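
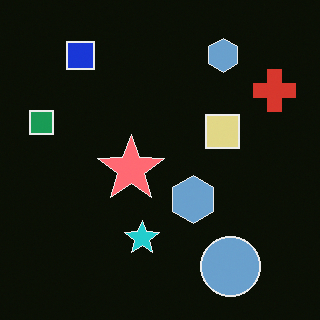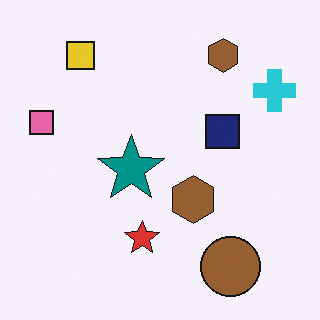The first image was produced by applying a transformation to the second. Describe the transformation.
The first image is the second color-inverted (negative).

The light background has become dark and every shape's color is its complement — a photographic negative.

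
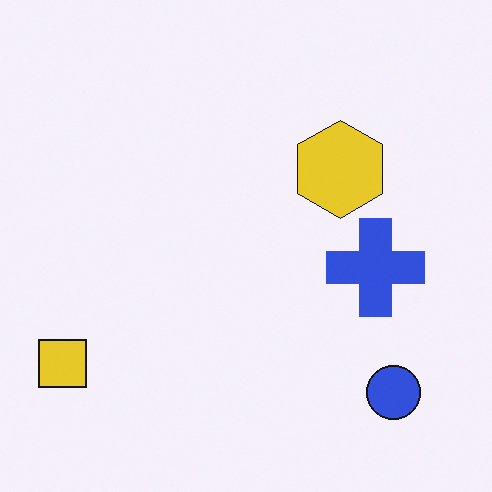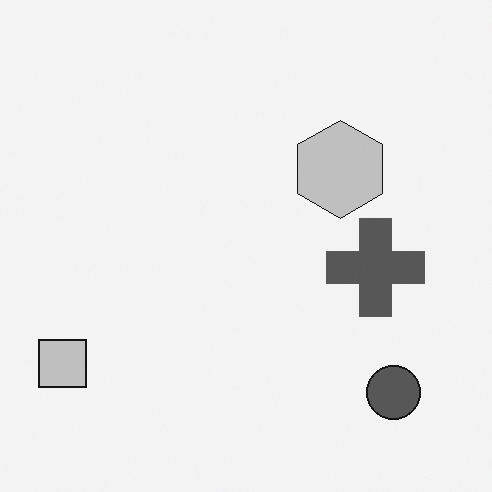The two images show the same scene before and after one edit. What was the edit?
Converted to grayscale.

All color is removed — every shape is now a shade of grey.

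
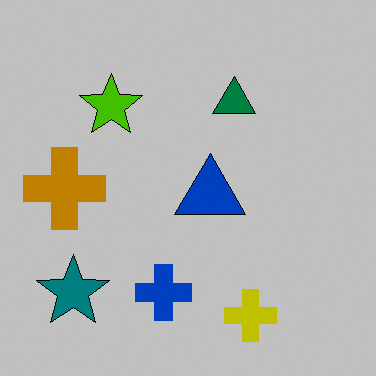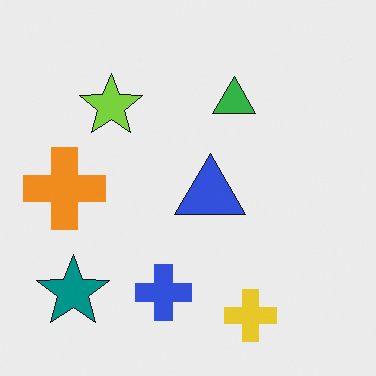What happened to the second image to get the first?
This is the original image aggressively posterized.

Each flat color has snapped to a coarser quantized level — most visibly, the near-white background has dropped to a flat grey.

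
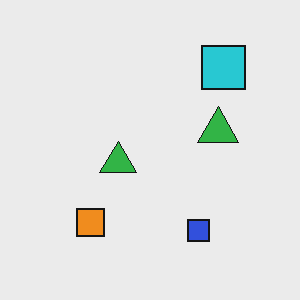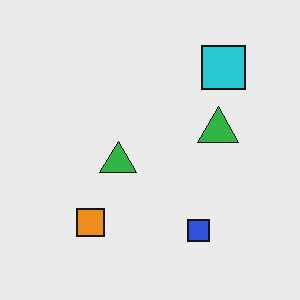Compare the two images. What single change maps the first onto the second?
The transformation is: JPEG-compressed with visible artifacts.

Blocky 8×8 compression artifacts appear around shape edges and the flat background shows ringing — characteristic JPEG degradation.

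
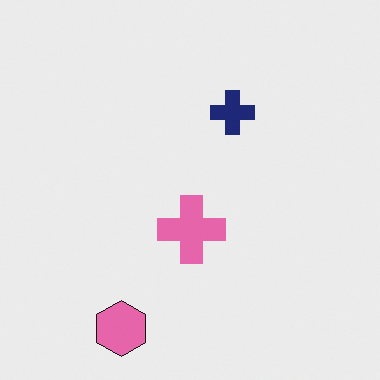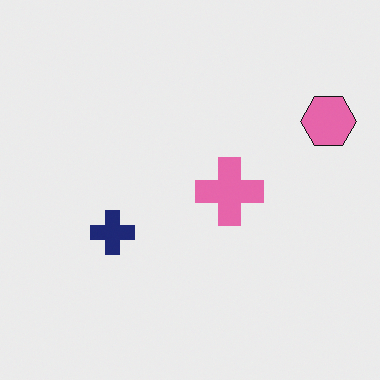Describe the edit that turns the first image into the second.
It was transposed (reflected across the top-left ↔ bottom-right diagonal).

Shapes have swapped their row and column positions — what was in the top-right is now in the bottom-left — a diagonal reflection.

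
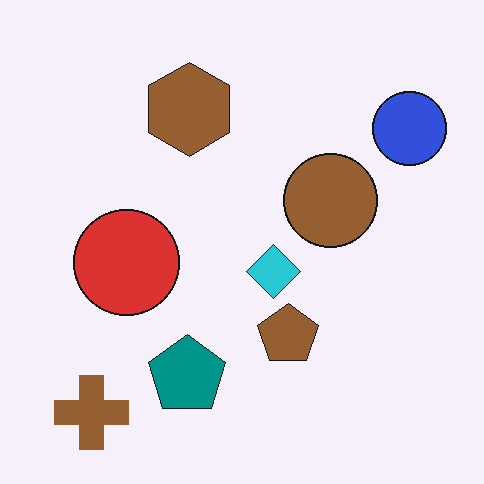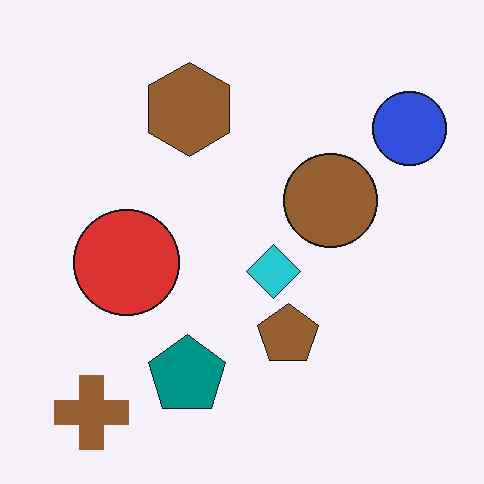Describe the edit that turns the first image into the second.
The image was given moderate JPEG compression.

Blocky 8×8 compression artifacts appear around shape edges and the flat background shows ringing — characteristic JPEG degradation.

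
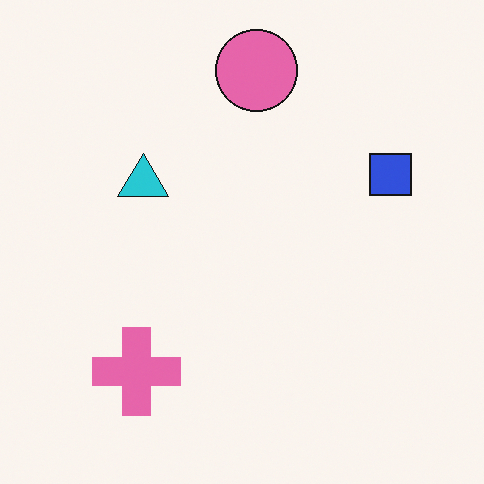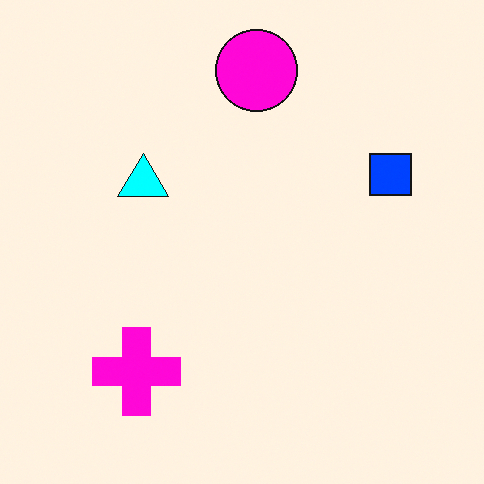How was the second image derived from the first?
The second image is the first made much more vivid (saturation change).

All colors are more vivid — a global saturation change.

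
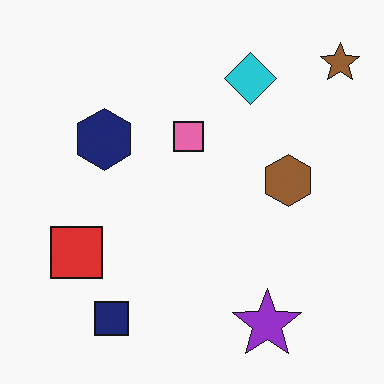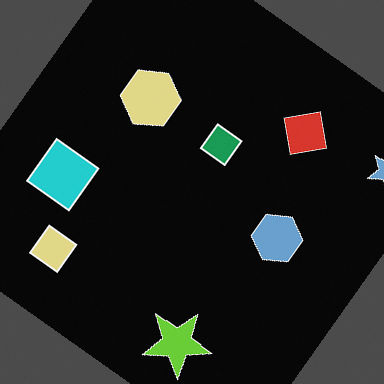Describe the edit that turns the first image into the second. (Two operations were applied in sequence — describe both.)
The transformation is: rotated clockwise by a large amount — several tens of degrees, then color-inverted (negative).

Every shape is tilted by the same angle and the image corners show triangular fill wedges — a whole-image rotation by a non-right angle. The light background has become dark and every shape's color is its complement — a photographic negative.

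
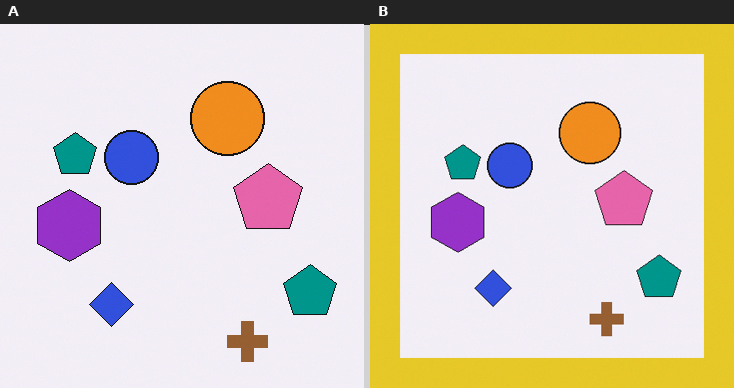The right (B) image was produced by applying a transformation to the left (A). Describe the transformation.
Framed with a yellow border.

A solid yellow frame runs around the edge of the right (B) image, with the content slightly shrunk inside it.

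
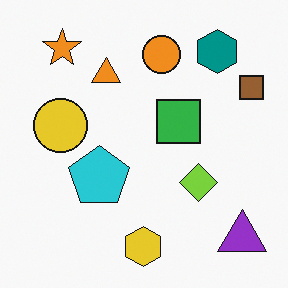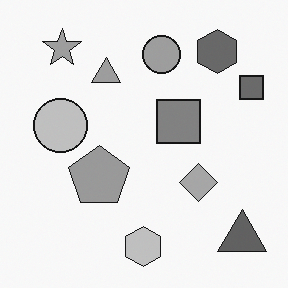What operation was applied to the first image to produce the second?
The transformation is: converted to grayscale.

All color is removed — every shape is now a shade of grey.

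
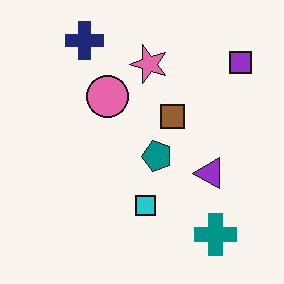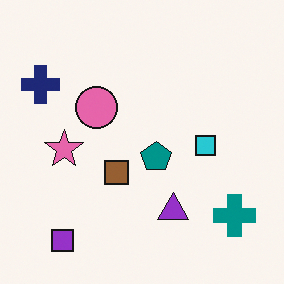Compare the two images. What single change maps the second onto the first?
It was transposed (reflected across the top-left ↔ bottom-right diagonal).

Shapes have swapped their row and column positions — what was in the top-right is now in the bottom-left — a diagonal reflection.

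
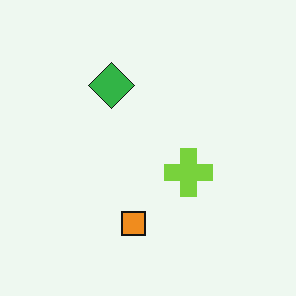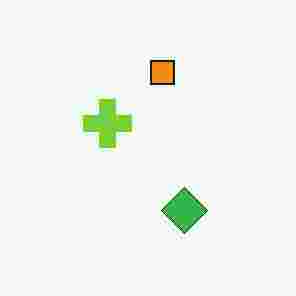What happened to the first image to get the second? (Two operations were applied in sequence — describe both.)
Heavily JPEG-compressed with obvious blocking artifacts, then rotated 180°.

Blocky 8×8 compression artifacts appear around shape edges and the flat background shows ringing — characteristic JPEG degradation. The orange square sits in the bottom of the first image and the top of the second — consistent with a whole-image 180° rotation.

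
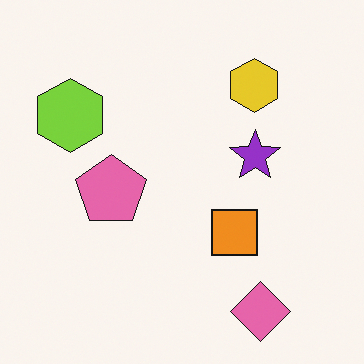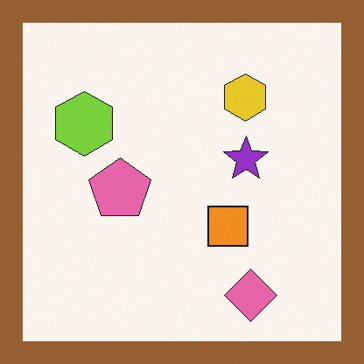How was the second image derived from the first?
This is the original image framed with a brown border.

A solid brown frame runs around the edge of the second image, with the content slightly shrunk inside it.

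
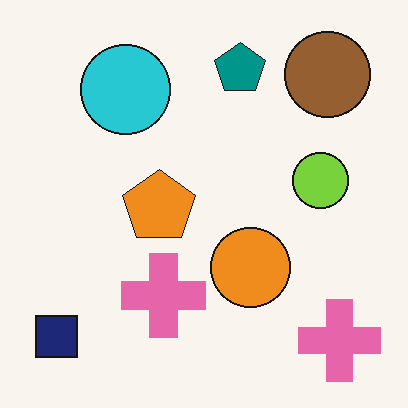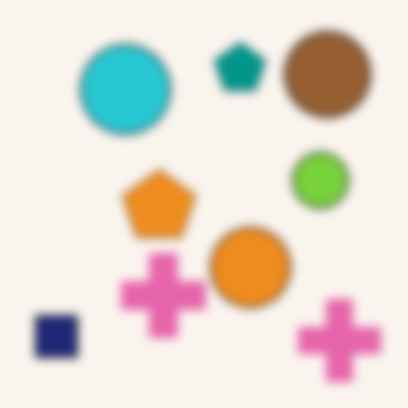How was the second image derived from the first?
The image was noticeably gaussian-blurred.

Shape edges and outlines are uniformly softened across the whole image.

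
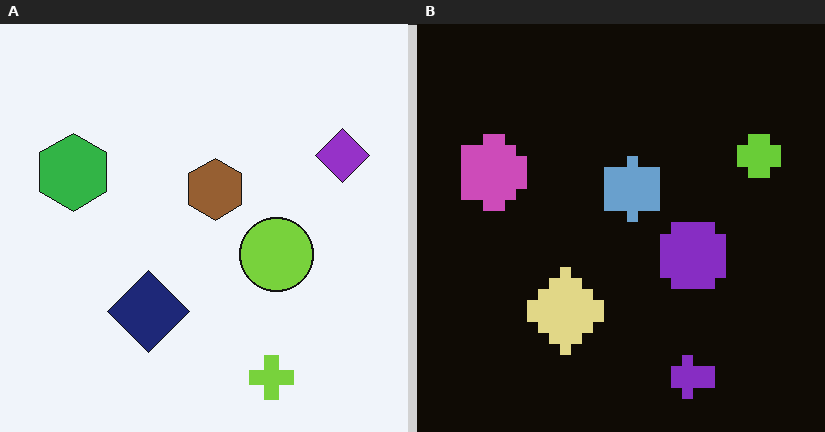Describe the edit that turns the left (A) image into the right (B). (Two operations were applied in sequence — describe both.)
This is the original image color-inverted (negative), then coarsely pixelated.

The light background has become dark and every shape's color is its complement — a photographic negative. Shapes are reduced to large square blocks; fine edges and outlines are lost — a downscale-then-upscale (mosaic) effect.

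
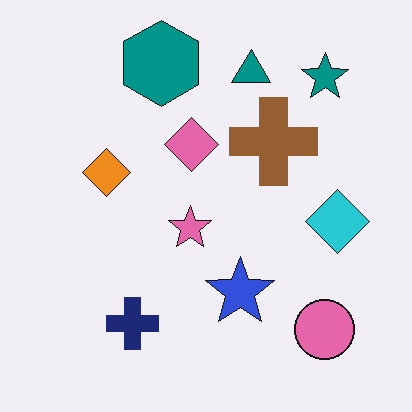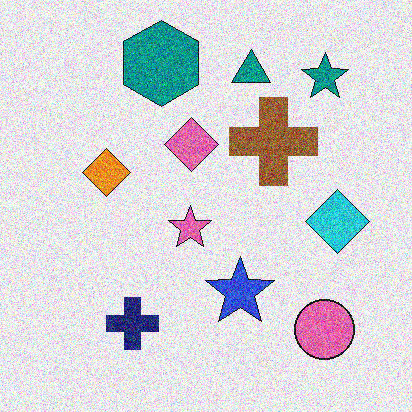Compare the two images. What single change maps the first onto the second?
Degraded with strong gaussian noise.

Random speckle covers the whole image, including the flat background.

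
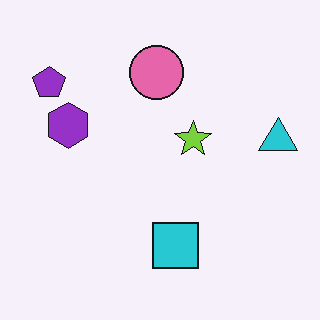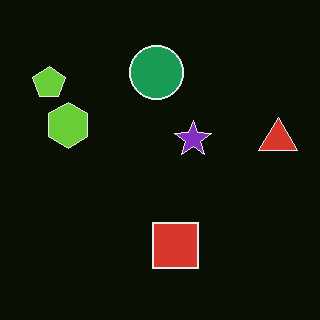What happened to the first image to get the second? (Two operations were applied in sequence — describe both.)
The second image is the first JPEG-compressed with visible artifacts, then color-inverted (negative).

Blocky 8×8 compression artifacts appear around shape edges and the flat background shows ringing — characteristic JPEG degradation. The light background has become dark and every shape's color is its complement — a photographic negative.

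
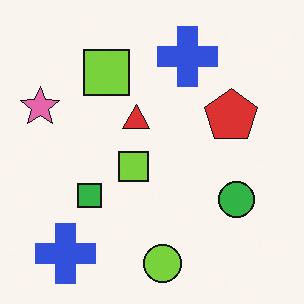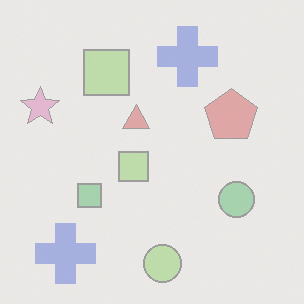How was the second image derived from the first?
This is the original image washed out (contrast reduced).

Tones are pushed toward mid-grey across the whole image — a global contrast change.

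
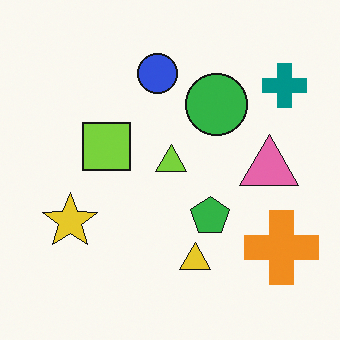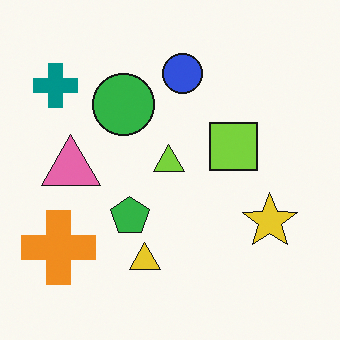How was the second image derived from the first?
The transformation is: flipped horizontally (left ↔ right).

The teal cross is in the top-right of the first image and the top-left of the second — shapes on opposite sides of the vertical midline have swapped in a mirror flip.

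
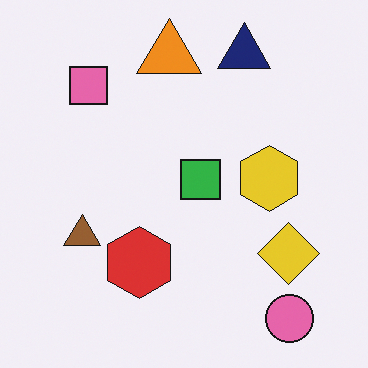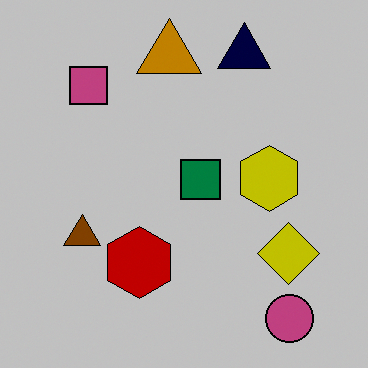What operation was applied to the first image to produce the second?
This is the original image aggressively posterized.

Each flat color has snapped to a coarser quantized level — most visibly, the near-white background has dropped to a flat grey.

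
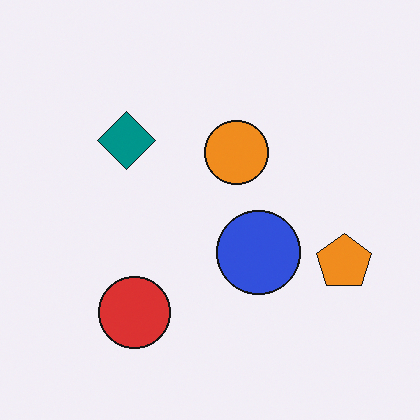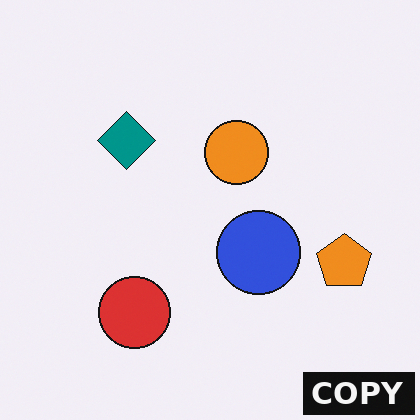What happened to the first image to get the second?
The second image is the first watermarked with the text "COPY" in the lower-right corner.

A dark label reading "COPY" appears in the lower-right corner.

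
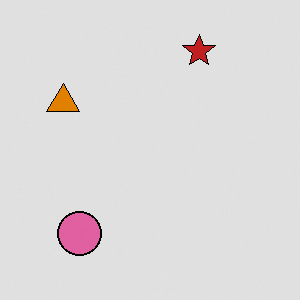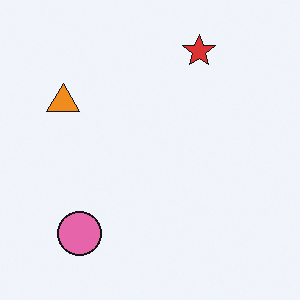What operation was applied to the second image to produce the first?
This is the original image moderately posterized.

Each flat color has snapped to a coarser quantized level — most visibly, the near-white background has dropped to a flat grey.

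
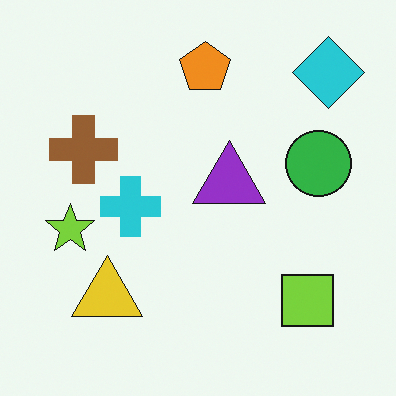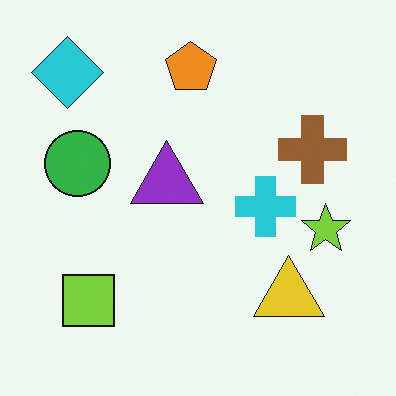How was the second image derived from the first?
The transformation is: flipped horizontally (left ↔ right).

The cyan diamond is in the top-right of the first image and the top-left of the second — shapes on opposite sides of the vertical midline have swapped in a mirror flip.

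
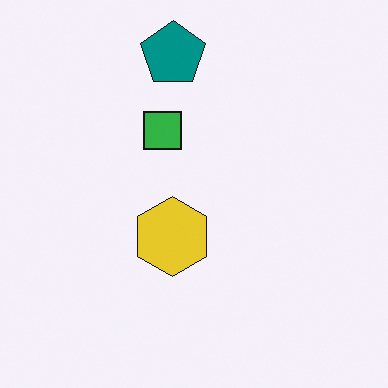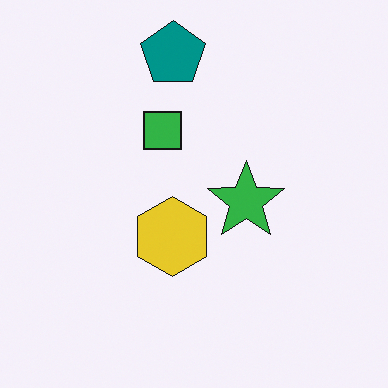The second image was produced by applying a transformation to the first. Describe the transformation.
The image was overlaid with an additional green star.

A green star appears in the second image that is absent from the first.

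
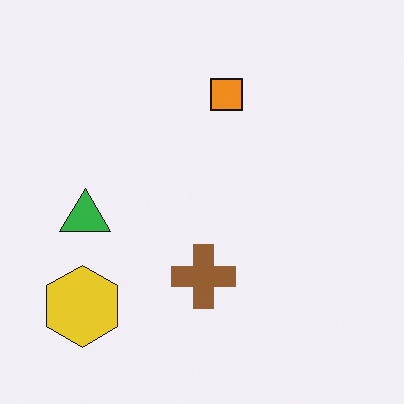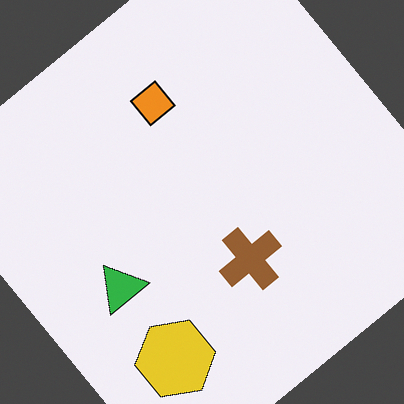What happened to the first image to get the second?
This is the original image rotated counter-clockwise by a large amount — several tens of degrees.

Every shape is tilted by the same angle and the image corners show triangular fill wedges — a whole-image rotation by a non-right angle.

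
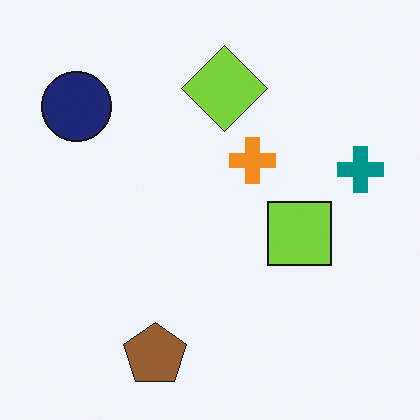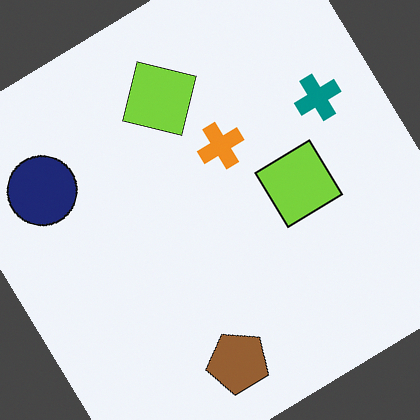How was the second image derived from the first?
The second image is the first rotated counter-clockwise by a large amount — several tens of degrees.

Every shape is tilted by the same angle and the image corners show triangular fill wedges — a whole-image rotation by a non-right angle.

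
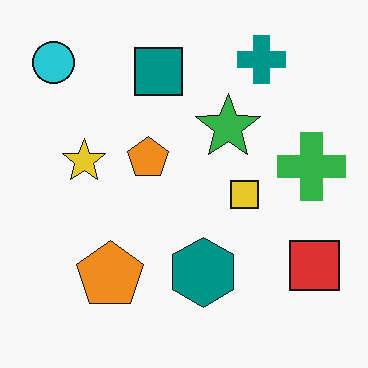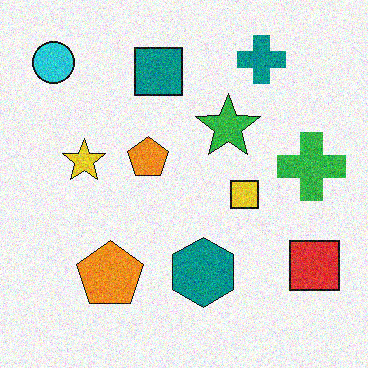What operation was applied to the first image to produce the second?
This is the original image degraded with moderate additive noise.

Random speckle covers the whole image, including the flat background.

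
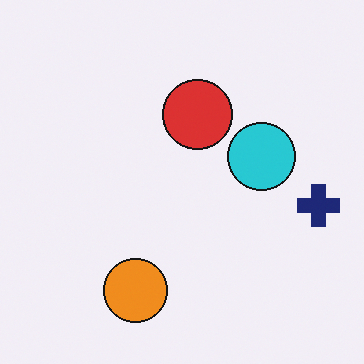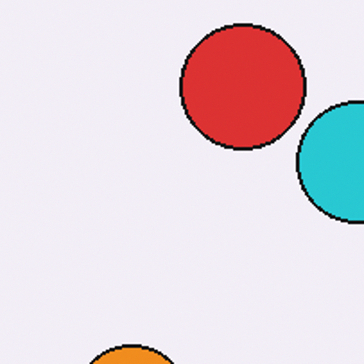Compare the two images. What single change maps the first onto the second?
The image was cropped tightly and scaled back up.

The visible shapes are larger and the field of view is narrower; shapes near the original edges may be partly or wholly outside the frame — a crop-and-rescale.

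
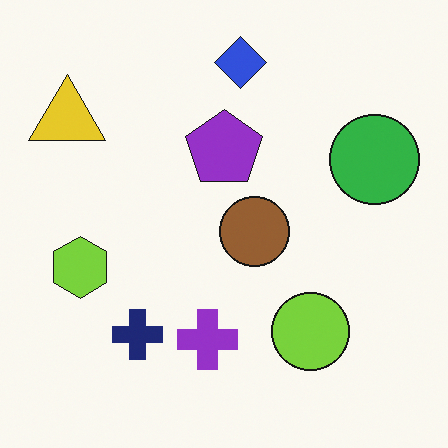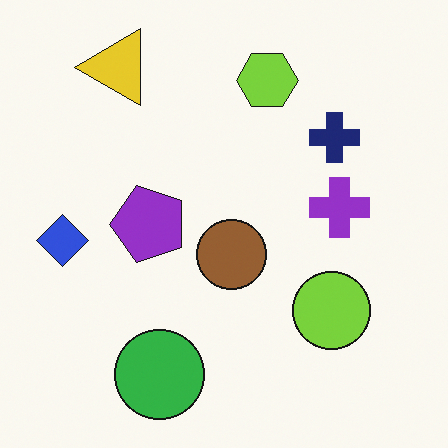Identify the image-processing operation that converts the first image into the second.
The image was transposed (reflected across the top-left ↔ bottom-right diagonal).

Shapes have swapped their row and column positions — what was in the top-right is now in the bottom-left — a diagonal reflection.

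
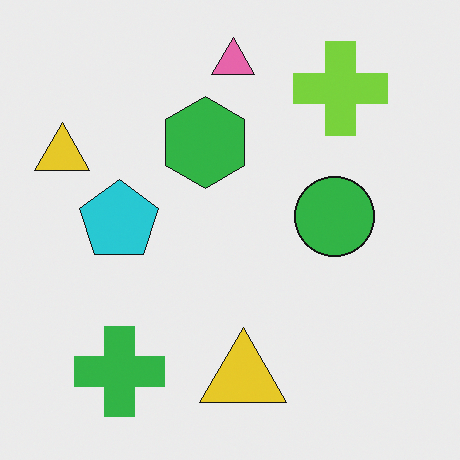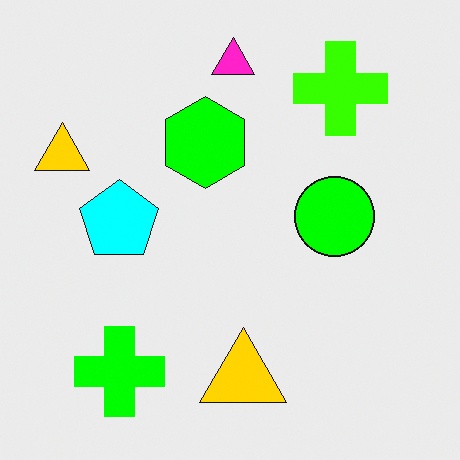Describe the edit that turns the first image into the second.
The transformation is: made much more vivid (saturation change).

All colors are more vivid — a global saturation change.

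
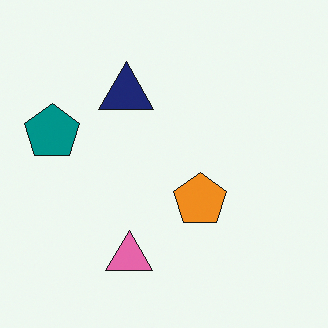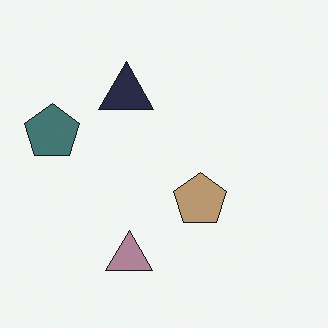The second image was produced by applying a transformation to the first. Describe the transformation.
The second image is the first made much more muted (saturation change).

All colors are more muted and greyish — a global saturation change.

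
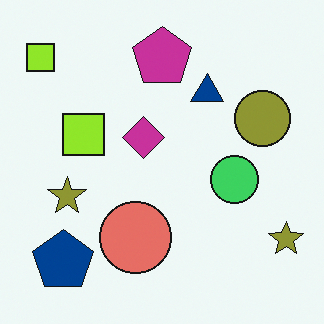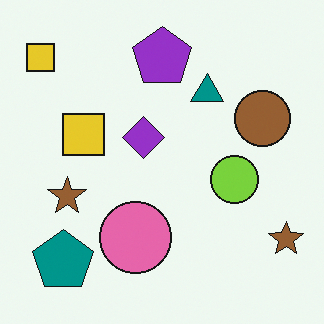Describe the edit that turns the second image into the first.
The transformation is: hue-shifted slightly.

Every shape's color has rotated by the same amount around the hue wheel — a uniform hue shift.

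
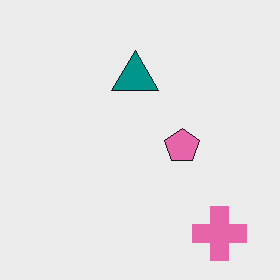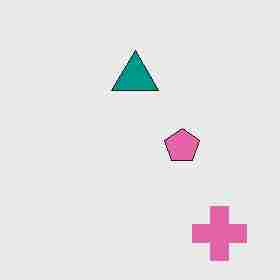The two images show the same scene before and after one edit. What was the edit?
Degraded with heavy JPEG compression.

Blocky 8×8 compression artifacts appear around shape edges and the flat background shows ringing — characteristic JPEG degradation.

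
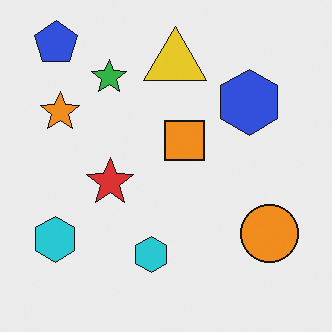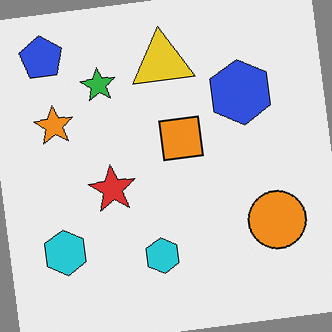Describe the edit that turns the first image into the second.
The image was rotated counter-clockwise by a slight angle.

Every shape is tilted by the same angle and the image corners show triangular fill wedges — a whole-image rotation by a non-right angle.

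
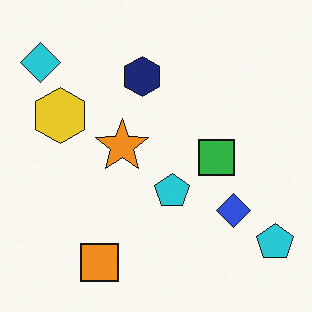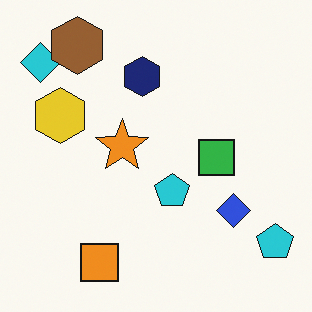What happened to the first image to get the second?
The transformation is: overlaid with an additional brown hexagon.

A brown hexagon appears in the second image that is absent from the first.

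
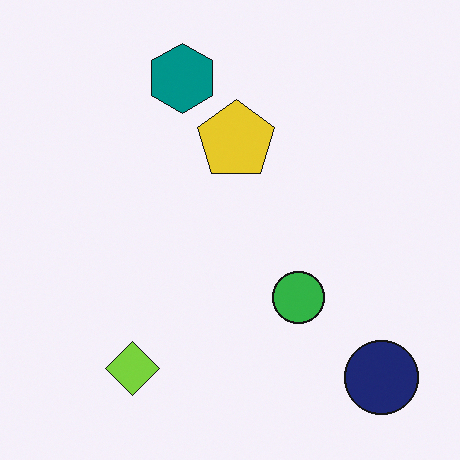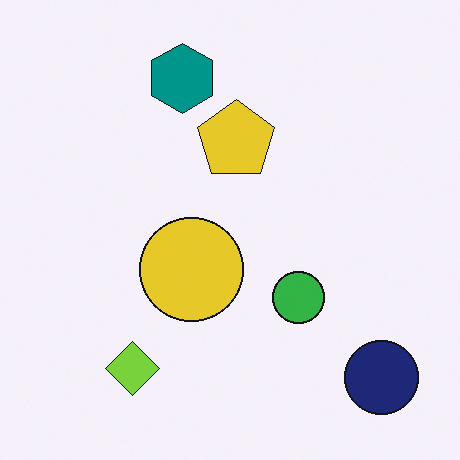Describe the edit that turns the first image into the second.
It was overlaid with an additional yellow circle.

A yellow circle appears in the second image that is absent from the first.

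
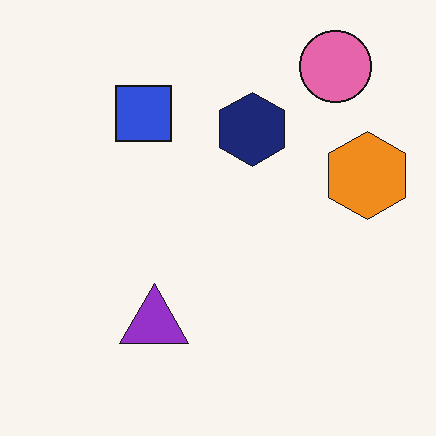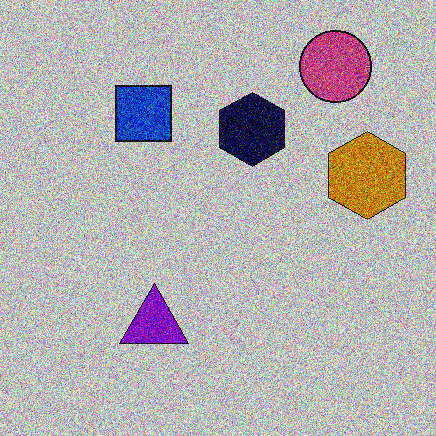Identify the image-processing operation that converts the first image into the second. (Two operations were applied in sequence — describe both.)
The second image is the first heavily posterized to just a handful of flat colors, then degraded with heavy additive noise.

Each flat color has snapped to a coarser quantized level — most visibly, the near-white background has dropped to a flat grey. Random speckle covers the whole image, including the flat background.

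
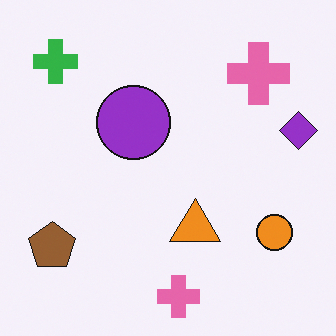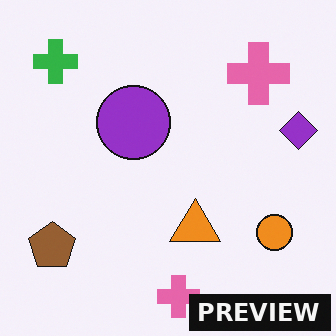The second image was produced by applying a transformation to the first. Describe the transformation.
The second image is the first watermarked with the text "PREVIEW" in the lower-right corner.

A dark label reading "PREVIEW" appears in the lower-right corner.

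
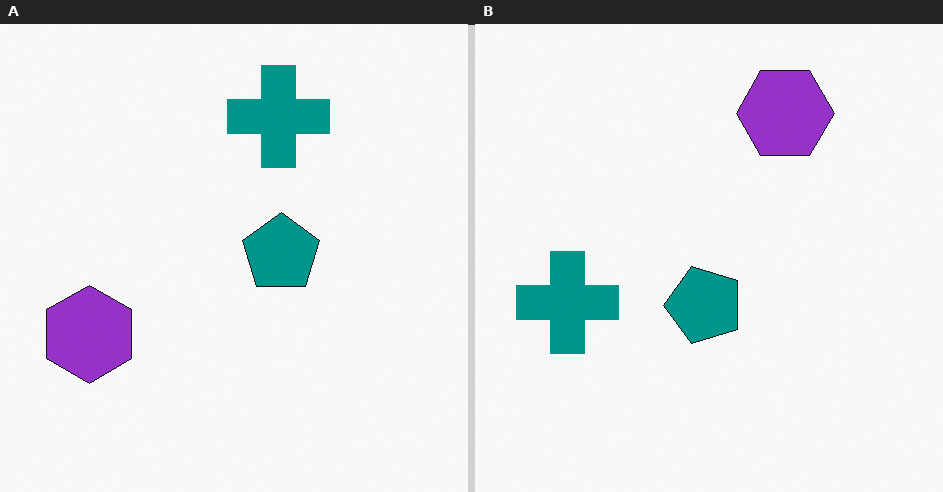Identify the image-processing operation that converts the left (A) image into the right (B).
This is the original image transposed (reflected across the top-left ↔ bottom-right diagonal).

Shapes have swapped their row and column positions — what was in the top-right is now in the bottom-left — a diagonal reflection.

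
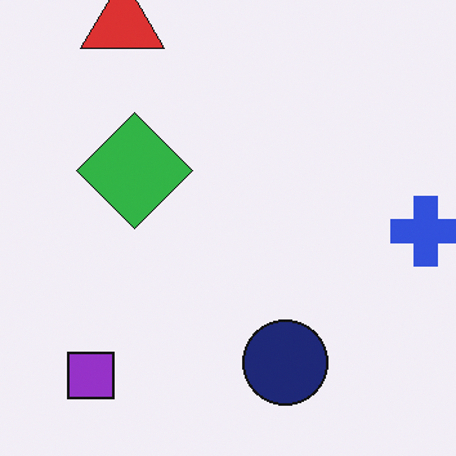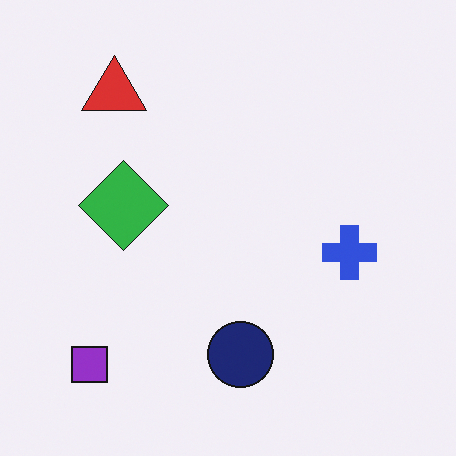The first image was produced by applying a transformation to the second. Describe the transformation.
Cropped slightly and scaled back up.

The visible shapes are larger and the field of view is narrower; shapes near the original edges may be partly or wholly outside the frame — a crop-and-rescale.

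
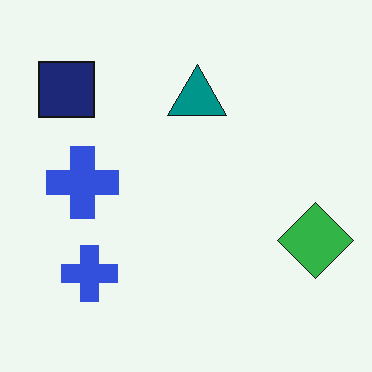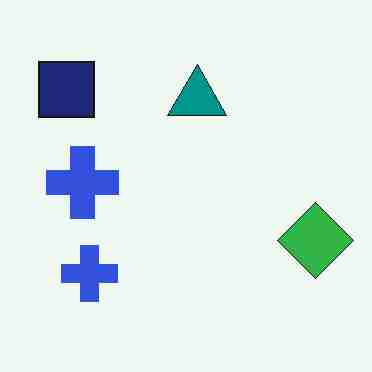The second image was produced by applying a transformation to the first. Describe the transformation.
The second image is the first heavily JPEG-compressed with obvious blocking artifacts.

Blocky 8×8 compression artifacts appear around shape edges and the flat background shows ringing — characteristic JPEG degradation.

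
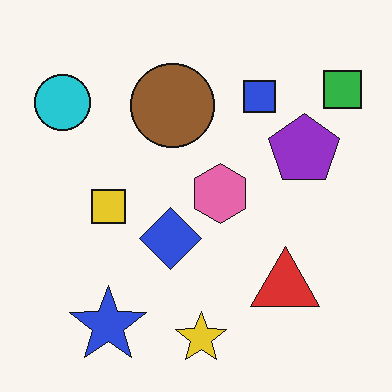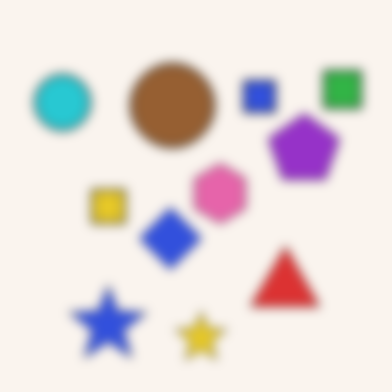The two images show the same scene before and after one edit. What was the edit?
This is the original image heavily blurred.

Shape edges and outlines are uniformly softened across the whole image.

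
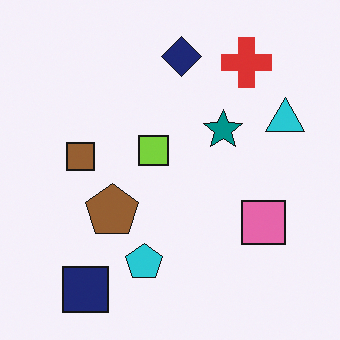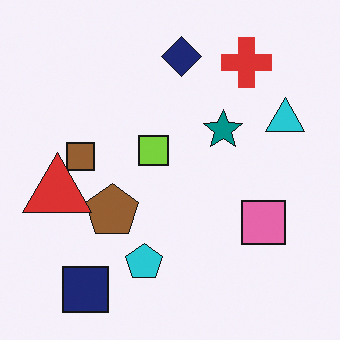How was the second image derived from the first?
The transformation is: overlaid with an additional red triangle.

A red triangle appears in the second image that is absent from the first.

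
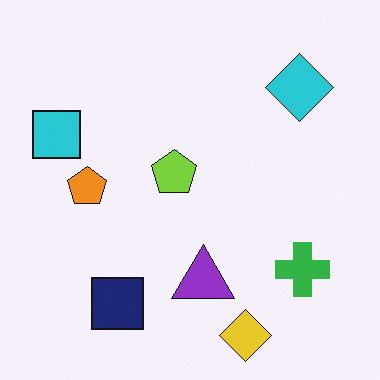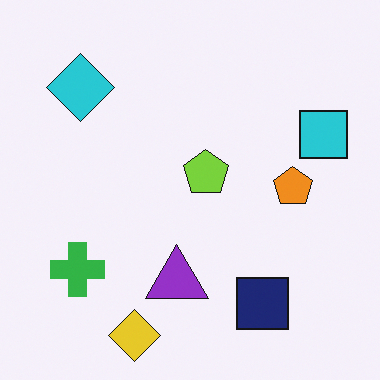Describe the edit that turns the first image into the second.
The image was flipped horizontally (left ↔ right).

The cyan square is in the left of the first image and the right of the second — shapes on opposite sides of the vertical midline have swapped in a mirror flip.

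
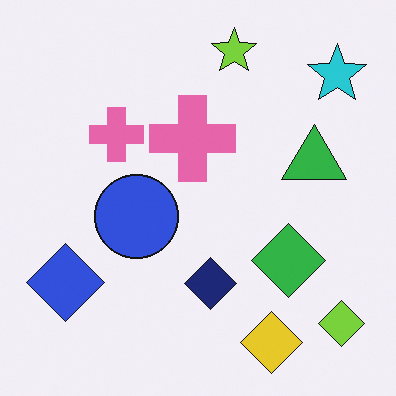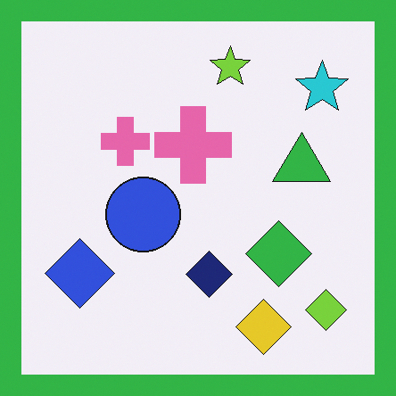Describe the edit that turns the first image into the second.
Framed with a green border.

A solid green frame runs around the edge of the second image, with the content slightly shrunk inside it.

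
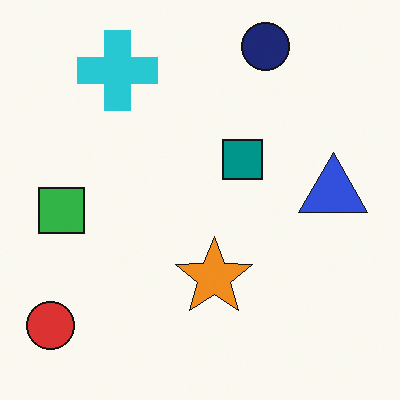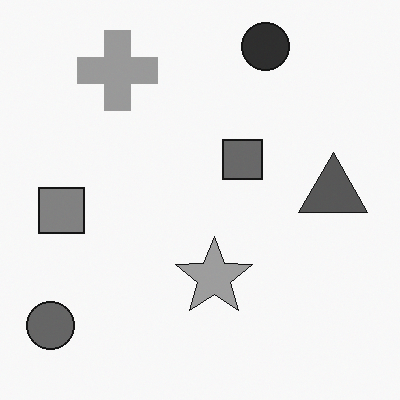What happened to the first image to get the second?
This is the original image converted to grayscale.

All color is removed — every shape is now a shade of grey.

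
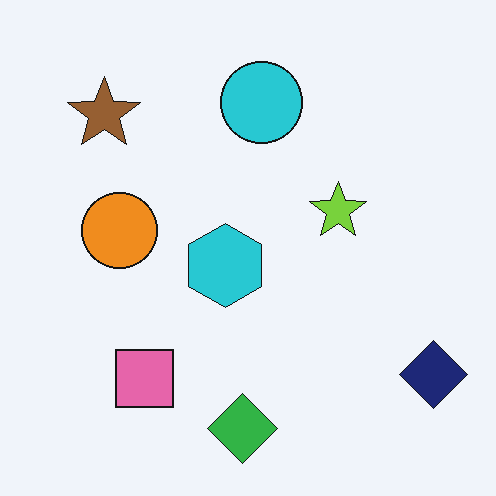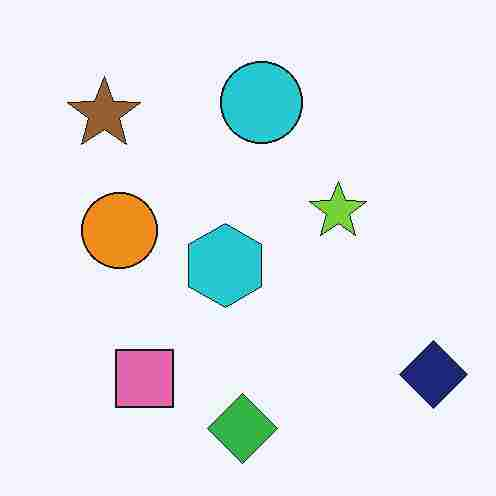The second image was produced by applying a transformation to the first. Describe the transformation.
This is the original image heavily JPEG-compressed with obvious blocking artifacts.

Blocky 8×8 compression artifacts appear around shape edges and the flat background shows ringing — characteristic JPEG degradation.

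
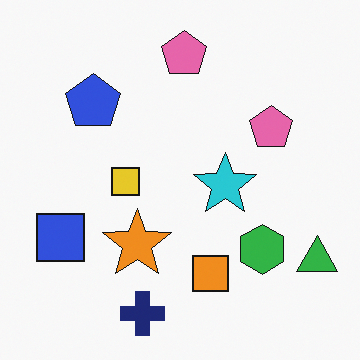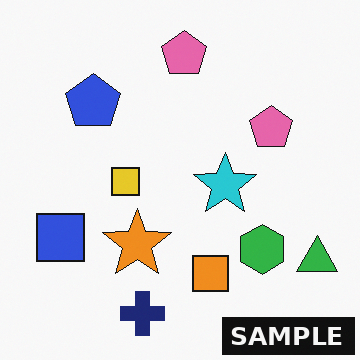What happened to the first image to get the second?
The transformation is: watermarked with the text "SAMPLE" in the lower-right corner.

A dark label reading "SAMPLE" appears in the lower-right corner.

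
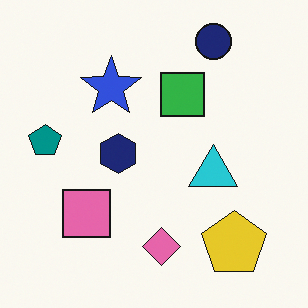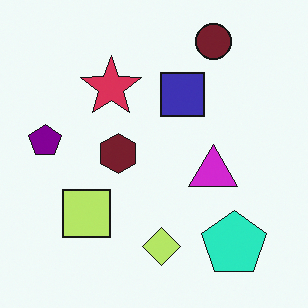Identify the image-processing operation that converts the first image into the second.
The second image is the first hue-shifted noticeably.

Every shape's color has rotated by the same amount around the hue wheel — a uniform hue shift.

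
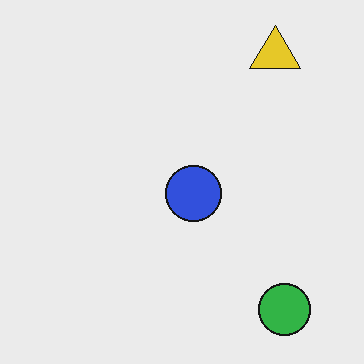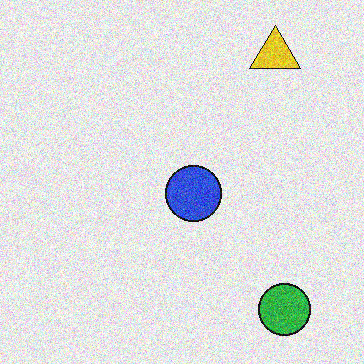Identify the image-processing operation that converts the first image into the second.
The second image is the first degraded with moderate additive noise.

Random speckle covers the whole image, including the flat background.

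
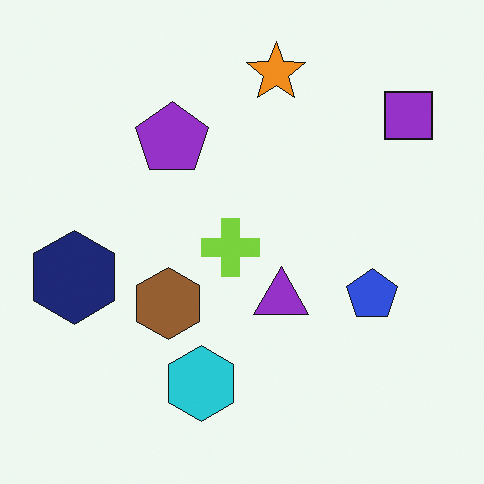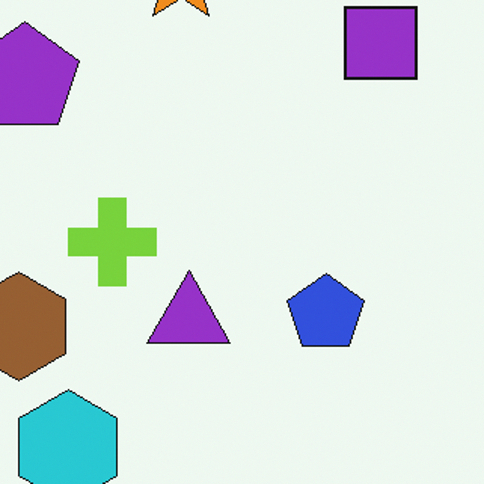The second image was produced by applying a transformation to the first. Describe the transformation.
The second image is the first cropped slightly and scaled back up.

The visible shapes are larger and the field of view is narrower; shapes near the original edges may be partly or wholly outside the frame — a crop-and-rescale.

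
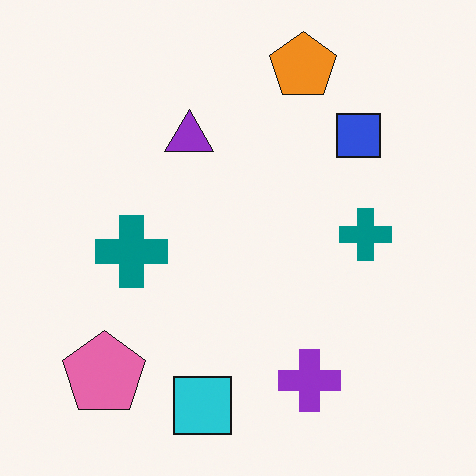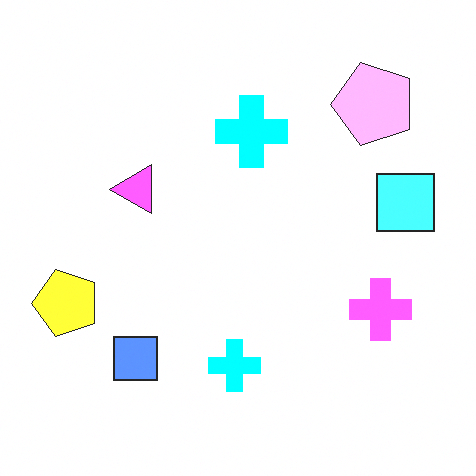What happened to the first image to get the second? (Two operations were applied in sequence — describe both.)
Brightened a lot, then transposed (reflected across the top-left ↔ bottom-right diagonal).

Every pixel — background and shapes alike — is uniformly brightened. Shapes have swapped their row and column positions — what was in the top-right is now in the bottom-left — a diagonal reflection.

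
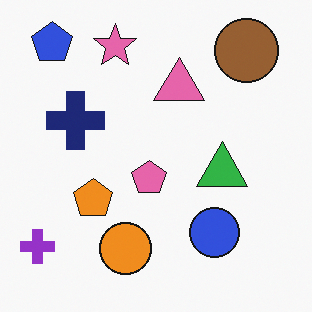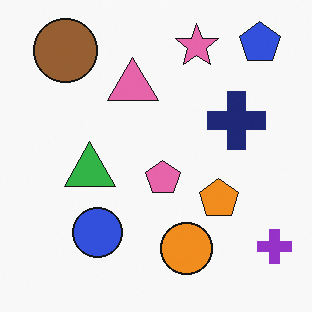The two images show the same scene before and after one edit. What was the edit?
It was flipped horizontally (left ↔ right).

The purple cross is in the bottom-left of the first image and the bottom-right of the second — shapes on opposite sides of the vertical midline have swapped in a mirror flip.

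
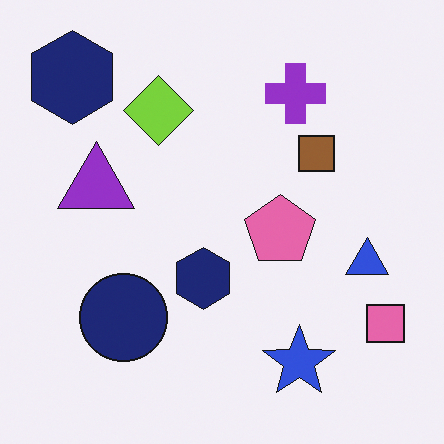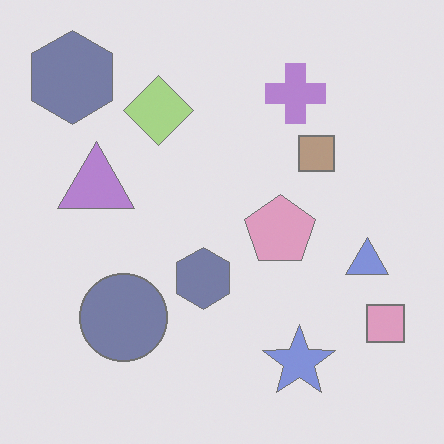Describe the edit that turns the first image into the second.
The transformation is: given much lower contrast.

Tones are pushed toward mid-grey across the whole image — a global contrast change.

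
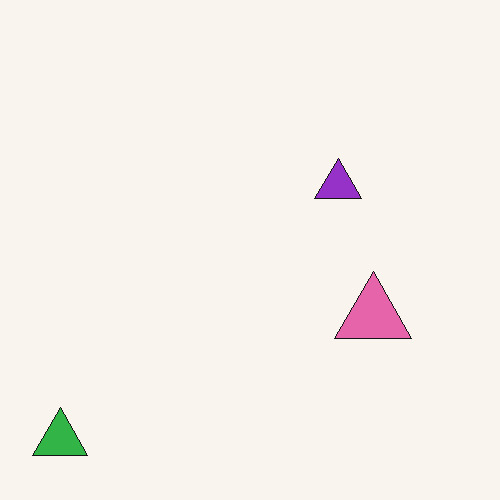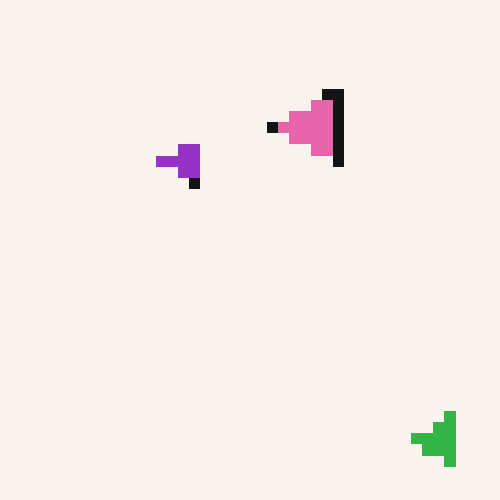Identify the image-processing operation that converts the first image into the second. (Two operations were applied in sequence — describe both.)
The transformation is: rotated 90° counter-clockwise, then heavily pixelated into large blocks.

The green triangle sits in the bottom-left of the first image and the bottom-right of the second — consistent with a whole-image 90° counter-clockwise rotation. Shapes are reduced to large square blocks; fine edges and outlines are lost — a downscale-then-upscale (mosaic) effect.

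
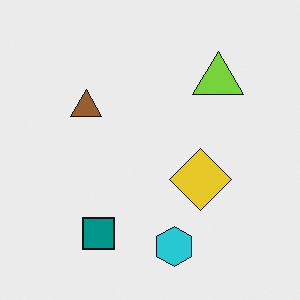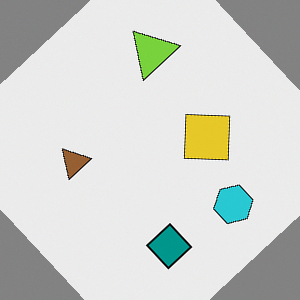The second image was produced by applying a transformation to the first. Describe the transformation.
The transformation is: rotated counter-clockwise by a large amount — several tens of degrees.

Every shape is tilted by the same angle and the image corners show triangular fill wedges — a whole-image rotation by a non-right angle.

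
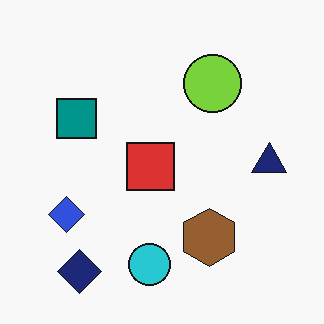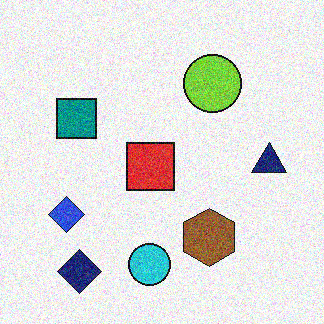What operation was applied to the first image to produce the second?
Degraded with visible gaussian noise.

Random speckle covers the whole image, including the flat background.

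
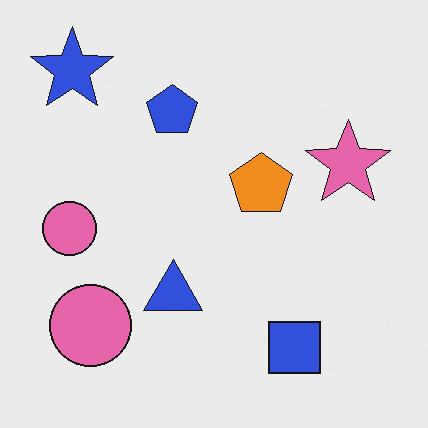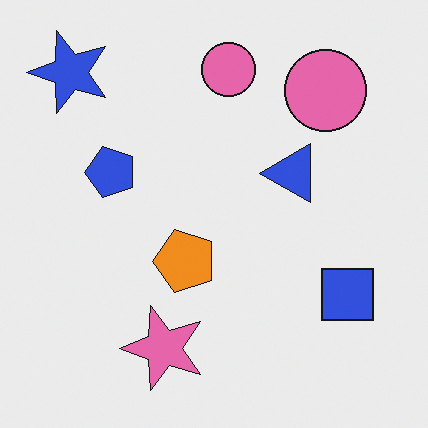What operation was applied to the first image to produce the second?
The image was transposed (reflected across the top-left ↔ bottom-right diagonal).

Shapes have swapped their row and column positions — what was in the top-right is now in the bottom-left — a diagonal reflection.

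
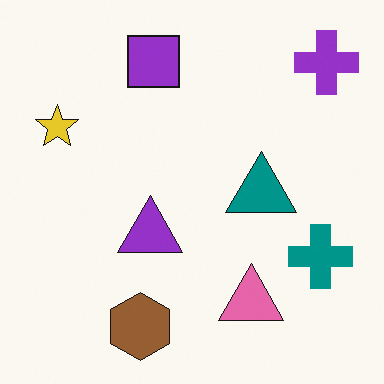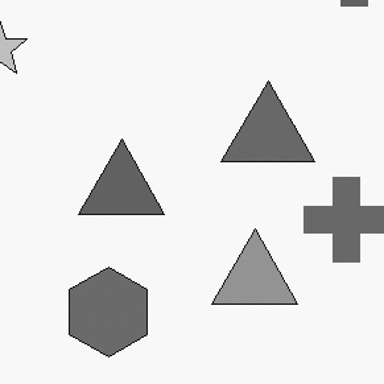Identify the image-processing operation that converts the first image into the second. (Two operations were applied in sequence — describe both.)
It was converted to grayscale, then cropped slightly and scaled back up.

All color is removed — every shape is now a shade of grey. The visible shapes are larger and the field of view is narrower; shapes near the original edges may be partly or wholly outside the frame — a crop-and-rescale.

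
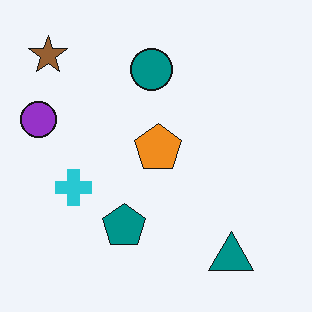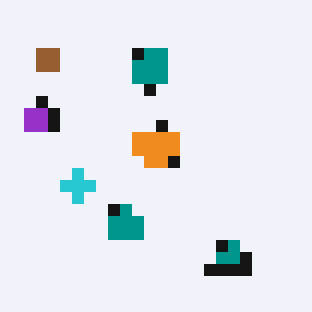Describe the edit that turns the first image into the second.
The transformation is: heavily pixelated into large blocks.

Shapes are reduced to large square blocks; fine edges and outlines are lost — a downscale-then-upscale (mosaic) effect.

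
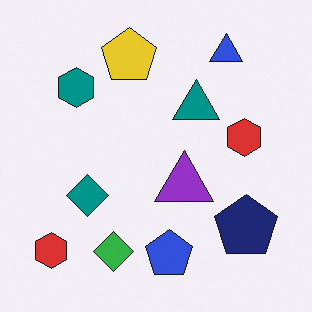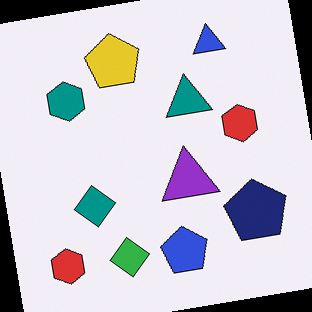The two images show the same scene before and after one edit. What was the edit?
The image was rotated counter-clockwise by a small amount.

Every shape is tilted by the same angle and the image corners show triangular fill wedges — a whole-image rotation by a non-right angle.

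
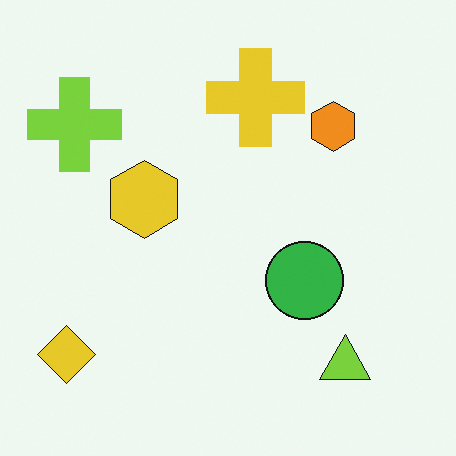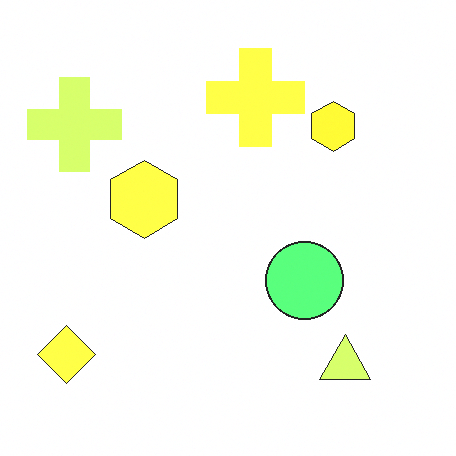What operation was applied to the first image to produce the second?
The transformation is: substantially brightened.

Every pixel — background and shapes alike — is uniformly brightened.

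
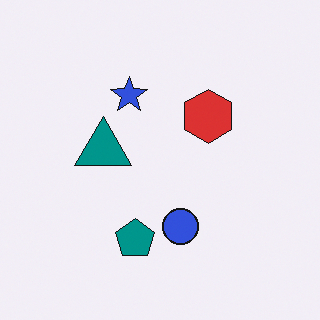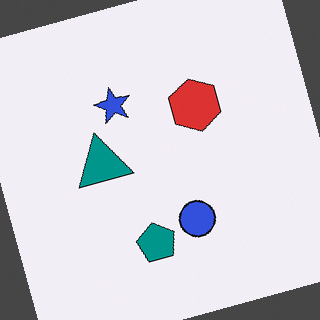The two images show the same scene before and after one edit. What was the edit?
Rotated counter-clockwise by a moderate amount.

Every shape is tilted by the same angle and the image corners show triangular fill wedges — a whole-image rotation by a non-right angle.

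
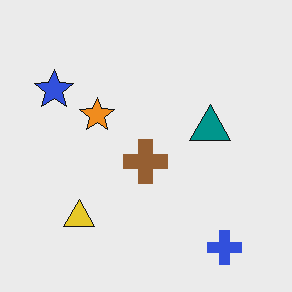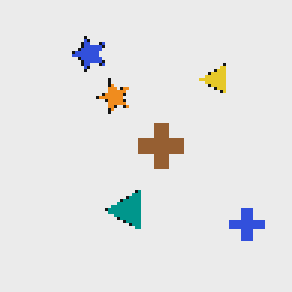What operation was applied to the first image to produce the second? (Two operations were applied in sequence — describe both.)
The transformation is: lightly pixelated (a mild mosaic effect), then transposed (reflected across the top-left ↔ bottom-right diagonal).

Shapes are reduced to large square blocks; fine edges and outlines are lost — a downscale-then-upscale (mosaic) effect. Shapes have swapped their row and column positions — what was in the top-right is now in the bottom-left — a diagonal reflection.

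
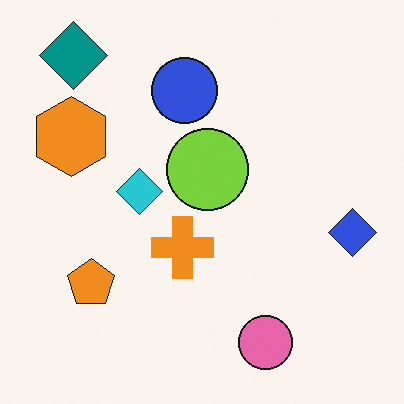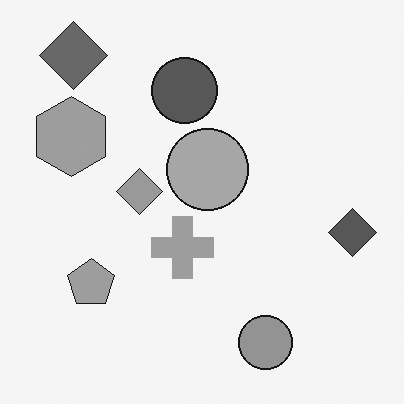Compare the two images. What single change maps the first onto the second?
This is the original image converted to grayscale.

All color is removed — every shape is now a shade of grey.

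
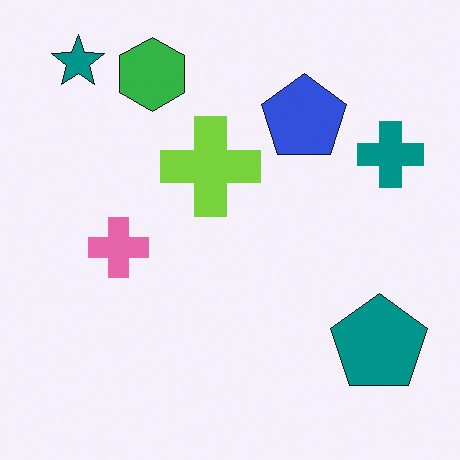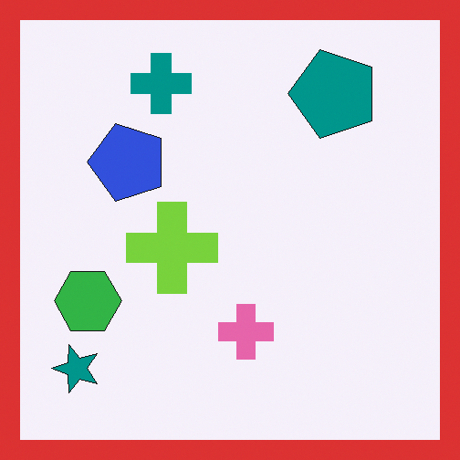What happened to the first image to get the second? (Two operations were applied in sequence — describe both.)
Rotated 90° counter-clockwise, then framed with a red border.

The teal star sits in the top-left of the first image and the bottom-left of the second — consistent with a whole-image 90° counter-clockwise rotation. A solid red frame runs around the edge of the second image, with the content slightly shrunk inside it.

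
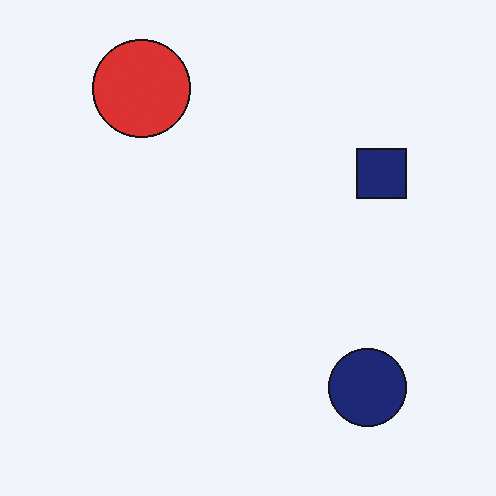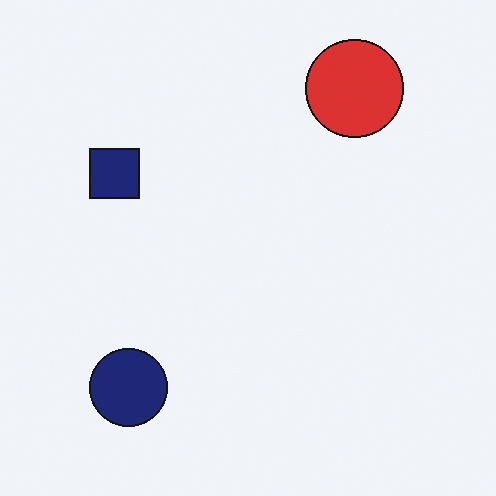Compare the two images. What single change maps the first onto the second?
Flipped horizontally (left ↔ right).

The navy square is in the right of the first image and the left of the second — shapes on opposite sides of the vertical midline have swapped in a mirror flip.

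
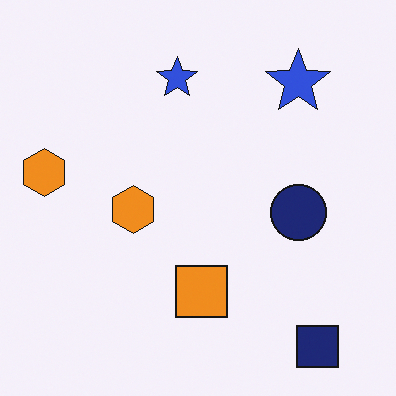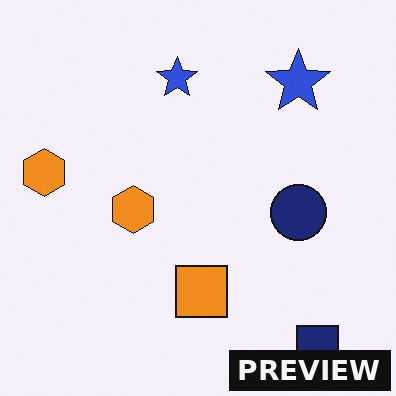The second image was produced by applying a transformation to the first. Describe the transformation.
It was watermarked with the text "PREVIEW" in the lower-right corner.

A dark label reading "PREVIEW" appears in the lower-right corner.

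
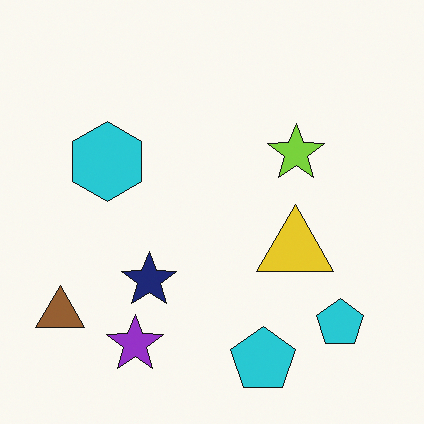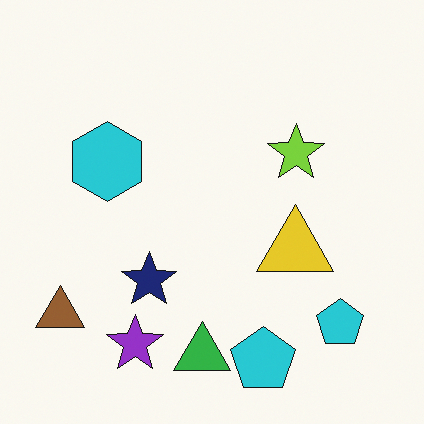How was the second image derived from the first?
This is the original image overlaid with an additional green triangle.

A green triangle appears in the second image that is absent from the first.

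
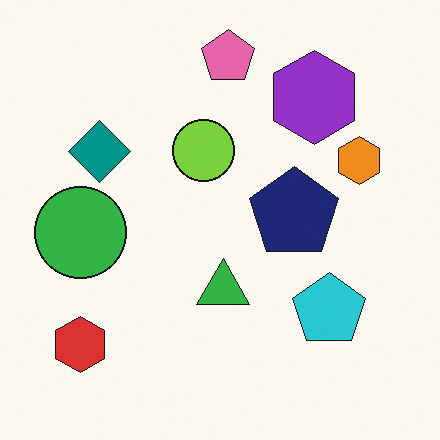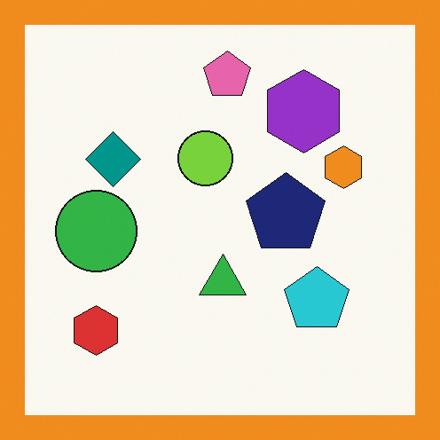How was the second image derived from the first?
The image was framed with a orange border.

A solid orange frame runs around the edge of the second image, with the content slightly shrunk inside it.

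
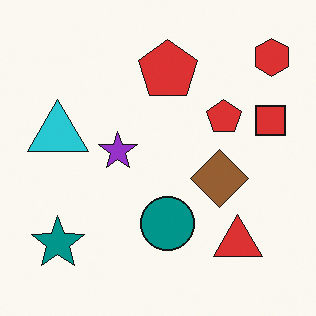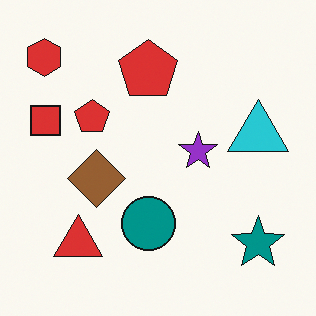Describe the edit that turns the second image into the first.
It was flipped horizontally (left ↔ right).

The red hexagon is in the top-left of the second image and the top-right of the first — shapes on opposite sides of the vertical midline have swapped in a mirror flip.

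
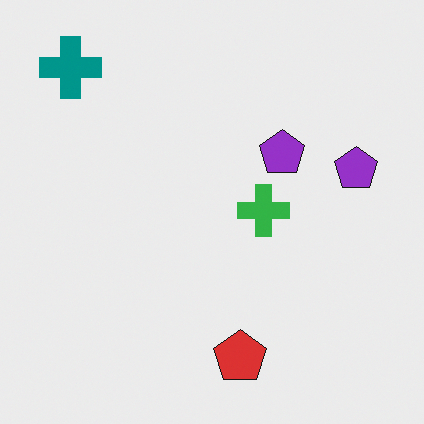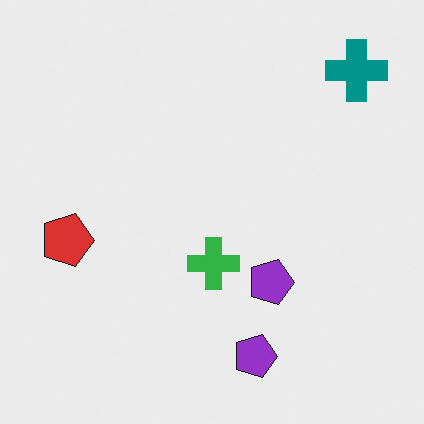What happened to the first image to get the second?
The transformation is: rotated 90° clockwise.

The teal cross sits in the top-left of the first image and the top-right of the second — consistent with a whole-image 90° clockwise rotation.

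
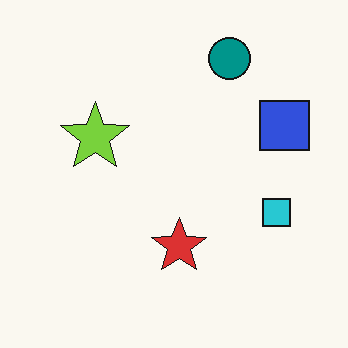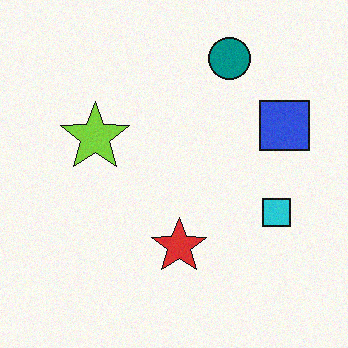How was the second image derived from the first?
This is the original image degraded with light additive noise.

Random speckle covers the whole image, including the flat background.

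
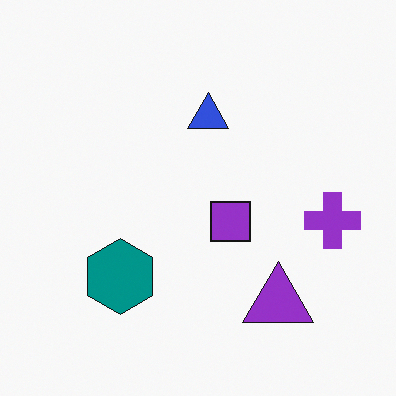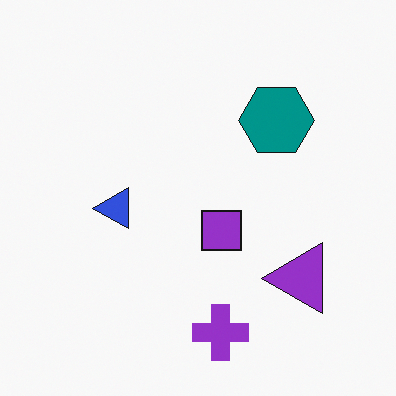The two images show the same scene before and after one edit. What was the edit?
Transposed (reflected across the top-left ↔ bottom-right diagonal).

Shapes have swapped their row and column positions — what was in the top-right is now in the bottom-left — a diagonal reflection.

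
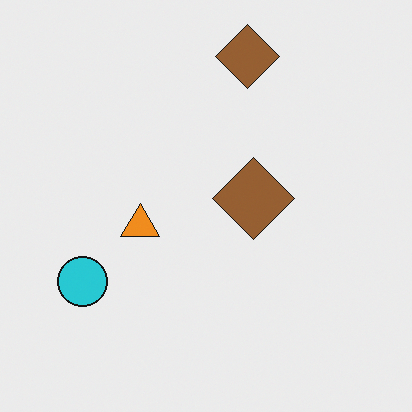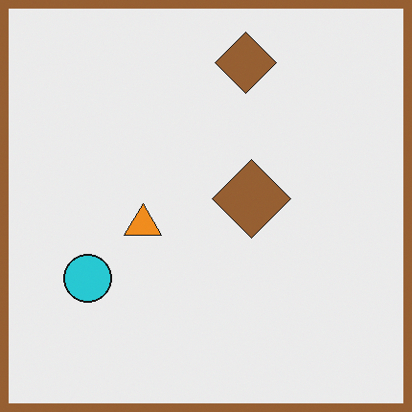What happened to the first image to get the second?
The second image is the first framed with a brown border.

A solid brown frame runs around the edge of the second image, with the content slightly shrunk inside it.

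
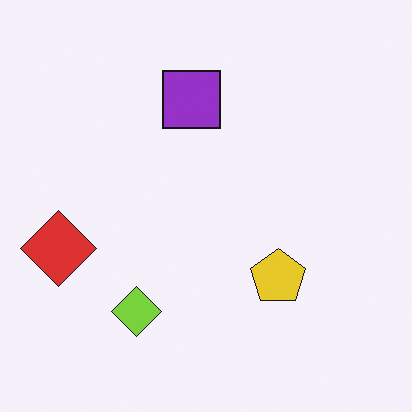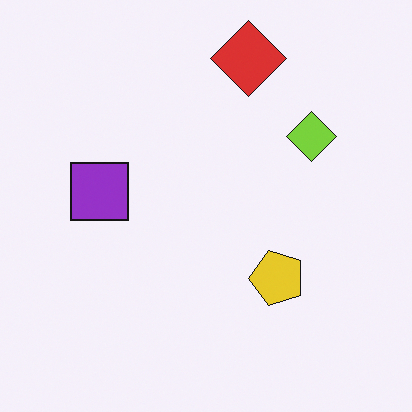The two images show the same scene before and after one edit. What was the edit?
Transposed (reflected across the top-left ↔ bottom-right diagonal).

Shapes have swapped their row and column positions — what was in the top-right is now in the bottom-left — a diagonal reflection.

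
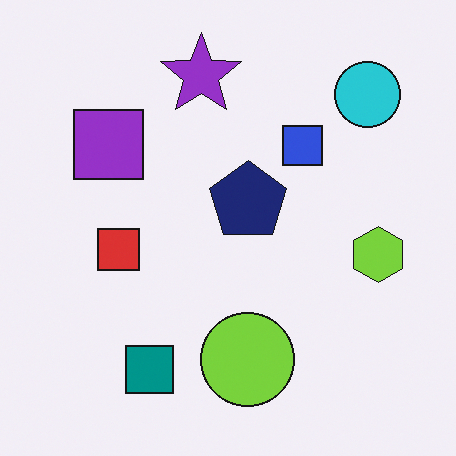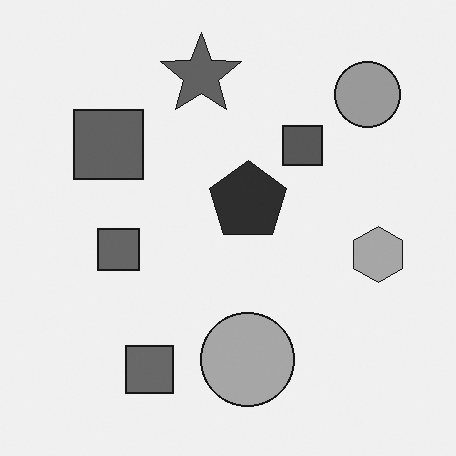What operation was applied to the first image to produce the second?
The image was converted to grayscale.

All color is removed — every shape is now a shade of grey.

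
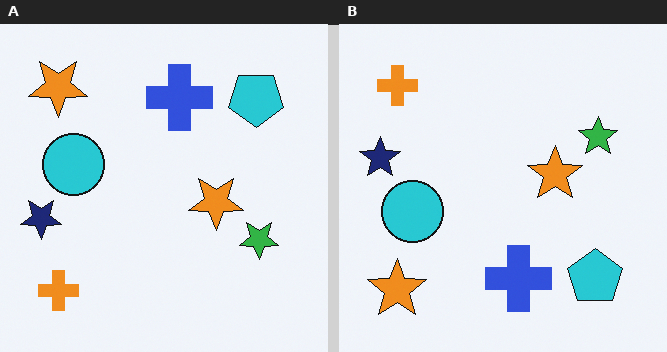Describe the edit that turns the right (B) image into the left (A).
The transformation is: flipped vertically (top ↔ bottom).

The orange cross is in the top-left of the right (B) image and the bottom-left of the left (A) — shapes on opposite sides of the horizontal midline have swapped in a mirror flip.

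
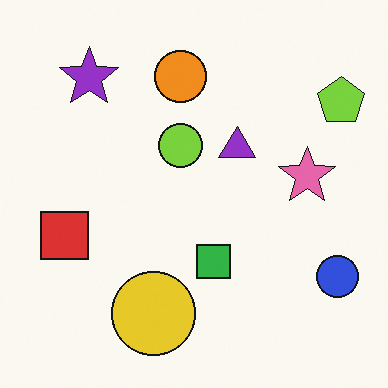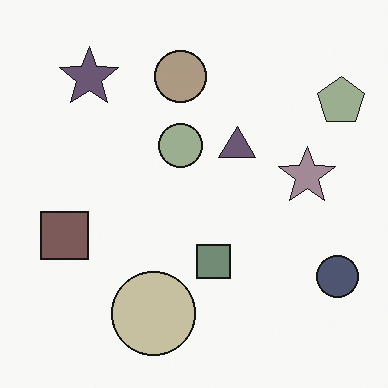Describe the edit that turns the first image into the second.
The second image is the first heavily desaturated.

All colors are more muted and greyish — a global saturation change.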